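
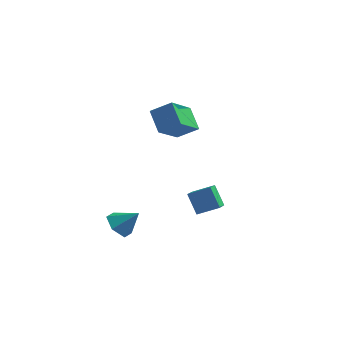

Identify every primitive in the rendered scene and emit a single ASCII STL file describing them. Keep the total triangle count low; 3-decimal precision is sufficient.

solid 
facet normal -0.839 -0.129 -0.529
outer loop
vertex -4.338 1.281 1.342
vertex -3.867 2.686 0.252
vertex -3.718 0.465 0.559
endloop
endfacet
facet normal -0.256 -0.764 0.593
outer loop
vertex -2.753 0.614 1.168
vertex -4.338 1.281 1.342
vertex -3.718 0.465 0.559
endloop
endfacet
facet normal -0.838 -0.129 -0.530
outer loop
vertex -3.718 0.465 0.559
vertex -3.867 2.686 0.252
vertex -3.246 1.87 -0.531
endloop
endfacet
facet normal 0.481 -0.633 -0.607
outer loop
vertex -3.246 1.87 -0.531
vertex -2.753 0.614 1.168
vertex -3.718 0.465 0.559
endloop
endfacet
facet normal -0.481 0.632 0.607
outer loop
vertex -4.338 1.281 1.342
vertex -2.902 2.835 0.861
vertex -3.867 2.686 0.252
endloop
endfacet
facet normal -0.256 -0.764 0.593
outer loop
vertex -3.374 1.43 1.951
vertex -4.338 1.281 1.342
vertex -2.753 0.614 1.168
endloop
endfacet
facet normal -0.481 0.633 0.607
outer loop
vertex -3.374 1.43 1.951
vertex -2.902 2.835 0.861
vertex -4.338 1.281 1.342
endloop
endfacet
facet normal 0.256 0.764 -0.593
outer loop
vertex -3.867 2.686 0.252
vertex -2.902 2.835 0.861
vertex -3.246 1.87 -0.531
endloop
endfacet
facet normal 0.481 -0.632 -0.607
outer loop
vertex -2.282 2.019 0.078
vertex -2.753 0.614 1.168
vertex -3.246 1.87 -0.531
endloop
endfacet
facet normal 0.256 0.764 -0.593
outer loop
vertex -3.246 1.87 -0.531
vertex -2.902 2.835 0.861
vertex -2.282 2.019 0.078
endloop
endfacet
facet normal 0.838 0.130 0.530
outer loop
vertex -2.282 2.019 0.078
vertex -3.374 1.43 1.951
vertex -2.753 0.614 1.168
endloop
endfacet
facet normal 0.838 0.129 0.529
outer loop
vertex -2.902 2.835 0.861
vertex -3.374 1.43 1.951
vertex -2.282 2.019 0.078
endloop
endfacet
facet normal -0.463 0.384 0.799
outer loop
vertex -1.839 -1.714 -1.734
vertex -0.892 -1.462 -1.306
vertex -1.877 -0.741 -2.224
endloop
endfacet
facet normal -0.885 -0.236 -0.401
outer loop
vertex -1.348 -1.178 -3.134
vertex -1.839 -1.714 -1.734
vertex -1.877 -0.741 -2.224
endloop
endfacet
facet normal -0.464 0.383 0.799
outer loop
vertex -1.877 -0.741 -2.224
vertex -0.892 -1.462 -1.306
vertex -0.929 -0.488 -1.795
endloop
endfacet
facet normal -0.035 0.893 -0.449
outer loop
vertex -0.929 -0.488 -1.795
vertex -1.348 -1.178 -3.134
vertex -1.877 -0.741 -2.224
endloop
endfacet
facet normal 0.035 -0.893 0.449
outer loop
vertex -1.839 -1.714 -1.734
vertex -0.363 -1.899 -2.216
vertex -0.892 -1.462 -1.306
endloop
endfacet
facet normal -0.886 -0.235 -0.400
outer loop
vertex -1.311 -2.152 -2.645
vertex -1.839 -1.714 -1.734
vertex -1.348 -1.178 -3.134
endloop
endfacet
facet normal 0.035 -0.893 0.449
outer loop
vertex -1.311 -2.152 -2.645
vertex -0.363 -1.899 -2.216
vertex -1.839 -1.714 -1.734
endloop
endfacet
facet normal 0.885 0.235 0.402
outer loop
vertex -0.892 -1.462 -1.306
vertex -0.363 -1.899 -2.216
vertex -0.929 -0.488 -1.795
endloop
endfacet
facet normal -0.035 0.893 -0.449
outer loop
vertex -0.401 -0.926 -2.706
vertex -1.348 -1.178 -3.134
vertex -0.929 -0.488 -1.795
endloop
endfacet
facet normal 0.886 0.236 0.400
outer loop
vertex -0.929 -0.488 -1.795
vertex -0.363 -1.899 -2.216
vertex -0.401 -0.926 -2.706
endloop
endfacet
facet normal 0.463 -0.384 -0.799
outer loop
vertex -0.401 -0.926 -2.706
vertex -1.311 -2.152 -2.645
vertex -1.348 -1.178 -3.134
endloop
endfacet
facet normal 0.464 -0.384 -0.798
outer loop
vertex -0.363 -1.899 -2.216
vertex -1.311 -2.152 -2.645
vertex -0.401 -0.926 -2.706
endloop
endfacet
facet normal -0.717 -0.110 -0.689
outer loop
vertex -3.906 -4.233 -3.162
vertex -4.312 -3.685 -2.827
vertex -3.814 -3.509 -3.373
endloop
endfacet
facet normal 0.949 -0.193 -0.248
outer loop
vertex -3.906 -4.233 -3.162
vertex -3.814 -3.509 -3.373
vertex -3.468 -3.555 -2.013
endloop
endfacet
facet normal -0.717 -0.110 -0.689
outer loop
vertex -3.814 -3.509 -3.373
vertex -4.312 -3.685 -2.827
vertex -4.22 -2.96 -3.038
endloop
endfacet
facet normal 0.741 0.650 -0.167
outer loop
vertex -3.814 -3.509 -3.373
vertex -4.22 -2.96 -3.038
vertex -3.468 -3.555 -2.013
endloop
endfacet
facet normal -0.716 -0.110 -0.690
outer loop
vertex -4.22 -2.96 -3.038
vertex -4.312 -3.685 -2.827
vertex -4.719 -3.136 -2.492
endloop
endfacet
facet normal 0.141 0.898 0.418
outer loop
vertex -4.22 -2.96 -3.038
vertex -4.719 -3.136 -2.492
vertex -3.468 -3.555 -2.013
endloop
endfacet
facet normal -0.716 -0.110 -0.690
outer loop
vertex -4.719 -3.136 -2.492
vertex -4.312 -3.685 -2.827
vertex -4.811 -3.861 -2.281
endloop
endfacet
facet normal -0.252 0.300 0.920
outer loop
vertex -4.719 -3.136 -2.492
vertex -4.811 -3.861 -2.281
vertex -3.468 -3.555 -2.013
endloop
endfacet
facet normal -0.716 -0.109 -0.690
outer loop
vertex -4.811 -3.861 -2.281
vertex -4.312 -3.685 -2.827
vertex -4.405 -4.409 -2.616
endloop
endfacet
facet normal -0.043 -0.544 0.838
outer loop
vertex -4.811 -3.861 -2.281
vertex -4.405 -4.409 -2.616
vertex -3.468 -3.555 -2.013
endloop
endfacet
facet normal -0.716 -0.109 -0.690
outer loop
vertex -4.405 -4.409 -2.616
vertex -4.312 -3.685 -2.827
vertex -3.906 -4.233 -3.162
endloop
endfacet
facet normal 0.557 -0.791 0.254
outer loop
vertex -4.405 -4.409 -2.616
vertex -3.906 -4.233 -3.162
vertex -3.468 -3.555 -2.013
endloop
endfacet

endsolid


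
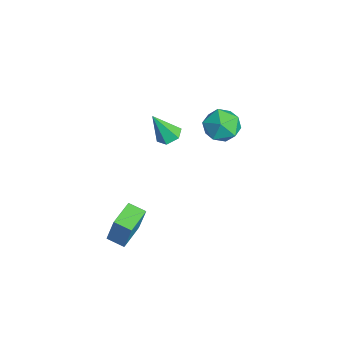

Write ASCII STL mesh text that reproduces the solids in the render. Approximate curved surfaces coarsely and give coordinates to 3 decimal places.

solid 
facet normal 0.222 0.164 0.961
outer loop
vertex -3.664 4.416 -2.072
vertex -4.282 3.523 -1.777
vertex -3.188 3.399 -2.009
endloop
endfacet
facet normal 0.751 0.385 0.536
outer loop
vertex -3.664 4.416 -2.072
vertex -3.188 3.399 -2.009
vertex -2.933 4.088 -2.861
endloop
endfacet
facet normal 0.484 0.871 0.086
outer loop
vertex -3.664 4.416 -2.072
vertex -2.933 4.088 -2.861
vertex -3.869 4.637 -3.156
endloop
endfacet
facet normal -0.210 0.949 0.233
outer loop
vertex -3.664 4.416 -2.072
vertex -3.869 4.637 -3.156
vertex -4.703 4.288 -2.486
endloop
endfacet
facet normal -0.372 0.513 0.774
outer loop
vertex -3.664 4.416 -2.072
vertex -4.703 4.288 -2.486
vertex -4.282 3.523 -1.777
endloop
endfacet
facet normal 0.973 -0.172 0.152
outer loop
vertex -2.933 4.088 -2.861
vertex -3.188 3.399 -2.009
vertex -3.097 2.992 -3.054
endloop
endfacet
facet normal 0.118 -0.532 0.839
outer loop
vertex -3.188 3.399 -2.009
vertex -4.282 3.523 -1.777
vertex -3.931 2.643 -2.384
endloop
endfacet
facet normal -0.844 0.032 0.536
outer loop
vertex -4.282 3.523 -1.777
vertex -4.703 4.288 -2.486
vertex -4.867 3.192 -2.679
endloop
endfacet
facet normal -0.582 0.740 -0.339
outer loop
vertex -4.703 4.288 -2.486
vertex -3.869 4.637 -3.156
vertex -4.612 3.881 -3.531
endloop
endfacet
facet normal 0.541 0.613 -0.576
outer loop
vertex -3.869 4.637 -3.156
vertex -2.933 4.088 -2.861
vertex -3.518 3.757 -3.763
endloop
endfacet
facet normal 0.210 -0.949 -0.233
outer loop
vertex -4.136 2.864 -3.468
vertex -3.097 2.992 -3.054
vertex -3.931 2.643 -2.384
endloop
endfacet
facet normal -0.484 -0.871 -0.086
outer loop
vertex -4.136 2.864 -3.468
vertex -3.931 2.643 -2.384
vertex -4.867 3.192 -2.679
endloop
endfacet
facet normal -0.751 -0.385 -0.536
outer loop
vertex -4.136 2.864 -3.468
vertex -4.867 3.192 -2.679
vertex -4.612 3.881 -3.531
endloop
endfacet
facet normal -0.222 -0.164 -0.961
outer loop
vertex -4.136 2.864 -3.468
vertex -4.612 3.881 -3.531
vertex -3.518 3.757 -3.763
endloop
endfacet
facet normal 0.372 -0.513 -0.774
outer loop
vertex -4.136 2.864 -3.468
vertex -3.518 3.757 -3.763
vertex -3.097 2.992 -3.054
endloop
endfacet
facet normal 0.582 -0.740 0.339
outer loop
vertex -3.931 2.643 -2.384
vertex -3.097 2.992 -3.054
vertex -3.188 3.399 -2.009
endloop
endfacet
facet normal -0.541 -0.613 0.576
outer loop
vertex -4.867 3.192 -2.679
vertex -3.931 2.643 -2.384
vertex -4.282 3.523 -1.777
endloop
endfacet
facet normal -0.973 0.172 -0.152
outer loop
vertex -4.612 3.881 -3.531
vertex -4.867 3.192 -2.679
vertex -4.703 4.288 -2.486
endloop
endfacet
facet normal -0.118 0.532 -0.839
outer loop
vertex -3.518 3.757 -3.763
vertex -4.612 3.881 -3.531
vertex -3.869 4.637 -3.156
endloop
endfacet
facet normal 0.844 -0.032 -0.536
outer loop
vertex -3.097 2.992 -3.054
vertex -3.518 3.757 -3.763
vertex -2.933 4.088 -2.861
endloop
endfacet
facet normal 0.048 0.455 -0.889
outer loop
vertex -2.515 1.118 -2.03
vertex -3.097 0.77 -2.24
vertex -3.157 1.401 -1.92
endloop
endfacet
facet normal 0.386 0.606 0.695
outer loop
vertex -2.515 1.118 -2.03
vertex -3.157 1.401 -1.92
vertex -3.183 -0.05 -0.64
endloop
endfacet
facet normal 0.048 0.455 -0.889
outer loop
vertex -3.157 1.401 -1.92
vertex -3.097 0.77 -2.24
vertex -3.739 1.053 -2.13
endloop
endfacet
facet normal -0.555 0.556 0.619
outer loop
vertex -3.157 1.401 -1.92
vertex -3.739 1.053 -2.13
vertex -3.183 -0.05 -0.64
endloop
endfacet
facet normal 0.048 0.455 -0.889
outer loop
vertex -3.739 1.053 -2.13
vertex -3.097 0.77 -2.24
vertex -3.679 0.422 -2.45
endloop
endfacet
facet normal -0.957 -0.198 0.211
outer loop
vertex -3.739 1.053 -2.13
vertex -3.679 0.422 -2.45
vertex -3.183 -0.05 -0.64
endloop
endfacet
facet normal 0.048 0.455 -0.889
outer loop
vertex -3.679 0.422 -2.45
vertex -3.097 0.77 -2.24
vertex -3.037 0.139 -2.56
endloop
endfacet
facet normal -0.418 -0.901 -0.120
outer loop
vertex -3.679 0.422 -2.45
vertex -3.037 0.139 -2.56
vertex -3.183 -0.05 -0.64
endloop
endfacet
facet normal 0.048 0.455 -0.889
outer loop
vertex -3.037 0.139 -2.56
vertex -3.097 0.77 -2.24
vertex -2.455 0.487 -2.35
endloop
endfacet
facet normal 0.524 -0.850 -0.044
outer loop
vertex -3.037 0.139 -2.56
vertex -2.455 0.487 -2.35
vertex -3.183 -0.05 -0.64
endloop
endfacet
facet normal 0.048 0.455 -0.889
outer loop
vertex -2.455 0.487 -2.35
vertex -3.097 0.77 -2.24
vertex -2.515 1.118 -2.03
endloop
endfacet
facet normal 0.926 -0.097 0.364
outer loop
vertex -2.455 0.487 -2.35
vertex -2.515 1.118 -2.03
vertex -3.183 -0.05 -0.64
endloop
endfacet
facet normal -0.589 -0.760 0.275
outer loop
vertex 2.61 -3.162 -2.776
vertex 1.45 -2.219 -2.654
vertex 2.211 -3.443 -4.405
endloop
endfacet
facet normal 0.774 -0.628 -0.081
outer loop
vertex 2.77 -2.721 -4.666
vertex 2.61 -3.162 -2.776
vertex 2.211 -3.443 -4.405
endloop
endfacet
facet normal -0.588 -0.760 0.276
outer loop
vertex 2.211 -3.443 -4.405
vertex 1.45 -2.219 -2.654
vertex 1.05 -2.5 -4.282
endloop
endfacet
facet normal -0.235 -0.164 -0.958
outer loop
vertex 1.05 -2.5 -4.282
vertex 2.77 -2.721 -4.666
vertex 2.211 -3.443 -4.405
endloop
endfacet
facet normal 0.235 0.165 0.958
outer loop
vertex 2.61 -3.162 -2.776
vertex 2.009 -1.497 -2.915
vertex 1.45 -2.219 -2.654
endloop
endfacet
facet normal 0.773 -0.629 -0.081
outer loop
vertex 3.17 -2.44 -3.038
vertex 2.61 -3.162 -2.776
vertex 2.77 -2.721 -4.666
endloop
endfacet
facet normal 0.235 0.165 0.958
outer loop
vertex 3.17 -2.44 -3.038
vertex 2.009 -1.497 -2.915
vertex 2.61 -3.162 -2.776
endloop
endfacet
facet normal -0.774 0.628 0.082
outer loop
vertex 1.45 -2.219 -2.654
vertex 2.009 -1.497 -2.915
vertex 1.05 -2.5 -4.282
endloop
endfacet
facet normal -0.235 -0.165 -0.958
outer loop
vertex 1.61 -1.778 -4.544
vertex 2.77 -2.721 -4.666
vertex 1.05 -2.5 -4.282
endloop
endfacet
facet normal -0.773 0.629 0.081
outer loop
vertex 1.05 -2.5 -4.282
vertex 2.009 -1.497 -2.915
vertex 1.61 -1.778 -4.544
endloop
endfacet
facet normal 0.589 0.760 -0.276
outer loop
vertex 1.61 -1.778 -4.544
vertex 3.17 -2.44 -3.038
vertex 2.77 -2.721 -4.666
endloop
endfacet
facet normal 0.588 0.760 -0.275
outer loop
vertex 2.009 -1.497 -2.915
vertex 3.17 -2.44 -3.038
vertex 1.61 -1.778 -4.544
endloop
endfacet

endsolid


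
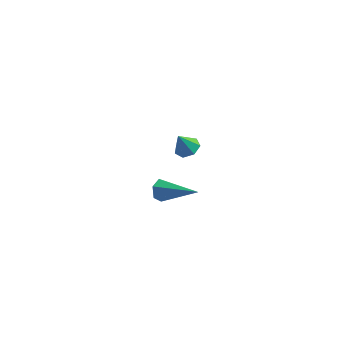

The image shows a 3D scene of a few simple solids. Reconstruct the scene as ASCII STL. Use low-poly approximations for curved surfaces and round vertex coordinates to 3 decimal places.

solid 
facet normal 0.377 0.138 -0.916
outer loop
vertex 2.536 0.683 3.312
vertex 2.174 1.181 3.238
vertex 2.748 1.151 3.47
endloop
endfacet
facet normal 0.557 -0.481 0.677
outer loop
vertex 2.536 0.683 3.312
vertex 2.748 1.151 3.47
vertex 1.786 1.039 4.182
endloop
endfacet
facet normal 0.377 0.138 -0.916
outer loop
vertex 2.748 1.151 3.47
vertex 2.174 1.181 3.238
vertex 2.529 1.642 3.454
endloop
endfacet
facet normal 0.552 0.272 0.788
outer loop
vertex 2.748 1.151 3.47
vertex 2.529 1.642 3.454
vertex 1.786 1.039 4.182
endloop
endfacet
facet normal 0.377 0.138 -0.916
outer loop
vertex 2.529 1.642 3.454
vertex 2.174 1.181 3.238
vertex 2.042 1.786 3.275
endloop
endfacet
facet normal -0.005 0.773 0.635
outer loop
vertex 2.529 1.642 3.454
vertex 2.042 1.786 3.275
vertex 1.786 1.039 4.182
endloop
endfacet
facet normal 0.377 0.138 -0.916
outer loop
vertex 2.042 1.786 3.275
vertex 2.174 1.181 3.238
vertex 1.655 1.475 3.069
endloop
endfacet
facet normal -0.692 0.641 0.332
outer loop
vertex 2.042 1.786 3.275
vertex 1.655 1.475 3.069
vertex 1.786 1.039 4.182
endloop
endfacet
facet normal 0.377 0.139 -0.916
outer loop
vertex 1.655 1.475 3.069
vertex 2.174 1.181 3.238
vertex 1.659 0.942 2.99
endloop
endfacet
facet normal -0.994 -0.023 0.108
outer loop
vertex 1.655 1.475 3.069
vertex 1.659 0.942 2.99
vertex 1.786 1.039 4.182
endloop
endfacet
facet normal 0.377 0.139 -0.916
outer loop
vertex 1.659 0.942 2.99
vertex 2.174 1.181 3.238
vertex 2.051 0.59 3.098
endloop
endfacet
facet normal -0.682 -0.719 0.131
outer loop
vertex 1.659 0.942 2.99
vertex 2.051 0.59 3.098
vertex 1.786 1.039 4.182
endloop
endfacet
facet normal 0.377 0.138 -0.916
outer loop
vertex 2.051 0.59 3.098
vertex 2.174 1.181 3.238
vertex 2.536 0.683 3.312
endloop
endfacet
facet normal 0.007 -0.923 0.384
outer loop
vertex 2.051 0.59 3.098
vertex 2.536 0.683 3.312
vertex 1.786 1.039 4.182
endloop
endfacet
facet normal -0.850 0.330 -0.411
outer loop
vertex 0.951 3.823 -3.364
vertex 0.633 3.61 -2.877
vertex 0.856 4.189 -2.873
endloop
endfacet
facet normal 0.692 0.636 -0.340
outer loop
vertex 0.951 3.823 -3.364
vertex 0.856 4.189 -2.873
vertex 2.487 2.89 -1.983
endloop
endfacet
facet normal -0.850 0.330 -0.409
outer loop
vertex 0.856 4.189 -2.873
vertex 0.633 3.61 -2.877
vertex 0.538 3.975 -2.385
endloop
endfacet
facet normal 0.318 0.774 0.547
outer loop
vertex 0.856 4.189 -2.873
vertex 0.538 3.975 -2.385
vertex 2.487 2.89 -1.983
endloop
endfacet
facet normal -0.850 0.331 -0.410
outer loop
vertex 0.538 3.975 -2.385
vertex 0.633 3.61 -2.877
vertex 0.315 3.397 -2.389
endloop
endfacet
facet normal -0.170 0.059 0.984
outer loop
vertex 0.538 3.975 -2.385
vertex 0.315 3.397 -2.389
vertex 2.487 2.89 -1.983
endloop
endfacet
facet normal -0.850 0.329 -0.411
outer loop
vertex 0.315 3.397 -2.389
vertex 0.633 3.61 -2.877
vertex 0.411 3.031 -2.881
endloop
endfacet
facet normal -0.286 -0.795 0.536
outer loop
vertex 0.315 3.397 -2.389
vertex 0.411 3.031 -2.881
vertex 2.487 2.89 -1.983
endloop
endfacet
facet normal -0.851 0.329 -0.410
outer loop
vertex 0.411 3.031 -2.881
vertex 0.633 3.61 -2.877
vertex 0.729 3.245 -3.369
endloop
endfacet
facet normal 0.089 -0.932 -0.351
outer loop
vertex 0.411 3.031 -2.881
vertex 0.729 3.245 -3.369
vertex 2.487 2.89 -1.983
endloop
endfacet
facet normal -0.850 0.330 -0.411
outer loop
vertex 0.729 3.245 -3.369
vertex 0.633 3.61 -2.877
vertex 0.951 3.823 -3.364
endloop
endfacet
facet normal 0.578 -0.215 -0.788
outer loop
vertex 0.729 3.245 -3.369
vertex 0.951 3.823 -3.364
vertex 2.487 2.89 -1.983
endloop
endfacet

endsolid


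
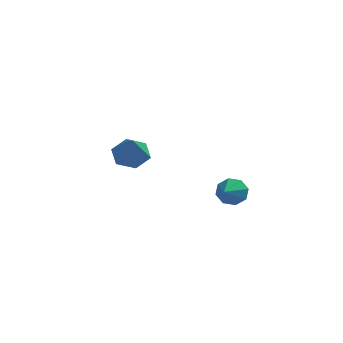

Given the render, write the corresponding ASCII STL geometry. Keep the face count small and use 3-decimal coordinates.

solid 
facet normal -0.251 0.719 -0.648
outer loop
vertex -3.375 0.405 -2.778
vertex -3.74 0.874 -2.116
vertex -2.882 0.989 -2.321
endloop
endfacet
facet normal 0.832 -0.459 -0.312
outer loop
vertex -3.375 0.405 -2.778
vertex -2.882 0.989 -2.321
vertex -3.2 -0.674 -0.724
endloop
endfacet
facet normal -0.251 0.719 -0.647
outer loop
vertex -2.882 0.989 -2.321
vertex -3.74 0.874 -2.116
vertex -3.248 1.457 -1.659
endloop
endfacet
facet normal 0.910 0.184 0.373
outer loop
vertex -2.882 0.989 -2.321
vertex -3.248 1.457 -1.659
vertex -3.2 -0.674 -0.724
endloop
endfacet
facet normal -0.252 0.720 -0.647
outer loop
vertex -3.248 1.457 -1.659
vertex -3.74 0.874 -2.116
vertex -4.106 1.342 -1.453
endloop
endfacet
facet normal 0.163 0.399 0.902
outer loop
vertex -3.248 1.457 -1.659
vertex -4.106 1.342 -1.453
vertex -3.2 -0.674 -0.724
endloop
endfacet
facet normal -0.252 0.719 -0.647
outer loop
vertex -4.106 1.342 -1.453
vertex -3.74 0.874 -2.116
vertex -4.599 0.758 -1.91
endloop
endfacet
facet normal -0.662 -0.027 0.749
outer loop
vertex -4.106 1.342 -1.453
vertex -4.599 0.758 -1.91
vertex -3.2 -0.674 -0.724
endloop
endfacet
facet normal -0.252 0.719 -0.647
outer loop
vertex -4.599 0.758 -1.91
vertex -3.74 0.874 -2.116
vertex -4.233 0.29 -2.573
endloop
endfacet
facet normal -0.740 -0.670 0.064
outer loop
vertex -4.599 0.758 -1.91
vertex -4.233 0.29 -2.573
vertex -3.2 -0.674 -0.724
endloop
endfacet
facet normal -0.251 0.719 -0.648
outer loop
vertex -4.233 0.29 -2.573
vertex -3.74 0.874 -2.116
vertex -3.375 0.405 -2.778
endloop
endfacet
facet normal 0.007 -0.885 -0.466
outer loop
vertex -4.233 0.29 -2.573
vertex -3.375 0.405 -2.778
vertex -3.2 -0.674 -0.724
endloop
endfacet
facet normal 0.046 0.939 -0.342
outer loop
vertex 2.052 -2.704 -1.74
vertex 1.726 -2.906 -2.338
vertex 1.511 -2.665 -1.706
endloop
endfacet
facet normal 0.050 -0.169 0.984
outer loop
vertex 2.052 -2.704 -1.74
vertex 1.511 -2.665 -1.706
vertex 1.674 -3.994 -1.942
endloop
endfacet
facet normal 0.046 0.939 -0.342
outer loop
vertex 1.511 -2.665 -1.706
vertex 1.726 -2.906 -2.338
vertex 1.096 -2.767 -2.042
endloop
endfacet
facet normal -0.583 -0.211 0.784
outer loop
vertex 1.511 -2.665 -1.706
vertex 1.096 -2.767 -2.042
vertex 1.674 -3.994 -1.942
endloop
endfacet
facet normal 0.047 0.939 -0.342
outer loop
vertex 1.096 -2.767 -2.042
vertex 1.726 -2.906 -2.338
vertex 1.051 -2.95 -2.551
endloop
endfacet
facet normal -0.889 -0.401 0.223
outer loop
vertex 1.096 -2.767 -2.042
vertex 1.051 -2.95 -2.551
vertex 1.674 -3.994 -1.942
endloop
endfacet
facet normal 0.046 0.939 -0.341
outer loop
vertex 1.051 -2.95 -2.551
vertex 1.726 -2.906 -2.338
vertex 1.401 -3.107 -2.936
endloop
endfacet
facet normal -0.687 -0.626 -0.370
outer loop
vertex 1.051 -2.95 -2.551
vertex 1.401 -3.107 -2.936
vertex 1.674 -3.994 -1.942
endloop
endfacet
facet normal 0.046 0.939 -0.341
outer loop
vertex 1.401 -3.107 -2.936
vertex 1.726 -2.906 -2.338
vertex 1.942 -3.146 -2.97
endloop
endfacet
facet normal -0.095 -0.756 -0.648
outer loop
vertex 1.401 -3.107 -2.936
vertex 1.942 -3.146 -2.97
vertex 1.674 -3.994 -1.942
endloop
endfacet
facet normal 0.045 0.939 -0.341
outer loop
vertex 1.942 -3.146 -2.97
vertex 1.726 -2.906 -2.338
vertex 2.356 -3.044 -2.635
endloop
endfacet
facet normal 0.538 -0.714 -0.448
outer loop
vertex 1.942 -3.146 -2.97
vertex 2.356 -3.044 -2.635
vertex 1.674 -3.994 -1.942
endloop
endfacet
facet normal 0.045 0.939 -0.341
outer loop
vertex 2.356 -3.044 -2.635
vertex 1.726 -2.906 -2.338
vertex 2.402 -2.861 -2.125
endloop
endfacet
facet normal 0.844 -0.524 0.112
outer loop
vertex 2.356 -3.044 -2.635
vertex 2.402 -2.861 -2.125
vertex 1.674 -3.994 -1.942
endloop
endfacet
facet normal 0.045 0.939 -0.342
outer loop
vertex 2.402 -2.861 -2.125
vertex 1.726 -2.906 -2.338
vertex 2.052 -2.704 -1.74
endloop
endfacet
facet normal 0.642 -0.299 0.706
outer loop
vertex 2.402 -2.861 -2.125
vertex 2.052 -2.704 -1.74
vertex 1.674 -3.994 -1.942
endloop
endfacet

endsolid


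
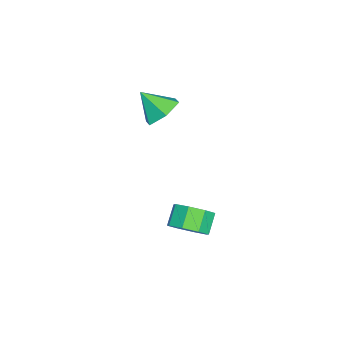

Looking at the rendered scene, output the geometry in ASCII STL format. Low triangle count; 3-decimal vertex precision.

solid 
facet normal 0.100 0.707 -0.700
outer loop
vertex -1.592 -3.203 1.916
vertex -2.572 -2.838 2.144
vertex -1.722 -2.446 2.661
endloop
endfacet
facet normal 0.798 -0.347 0.492
outer loop
vertex -1.592 -3.203 1.916
vertex -1.722 -2.446 2.661
vertex -2.728 -3.942 3.236
endloop
endfacet
facet normal 0.099 0.707 -0.700
outer loop
vertex -1.722 -2.446 2.661
vertex -2.572 -2.838 2.144
vertex -2.701 -2.082 2.89
endloop
endfacet
facet normal 0.284 0.171 0.943
outer loop
vertex -1.722 -2.446 2.661
vertex -2.701 -2.082 2.89
vertex -2.728 -3.942 3.236
endloop
endfacet
facet normal 0.100 0.707 -0.700
outer loop
vertex -2.701 -2.082 2.89
vertex -2.572 -2.838 2.144
vertex -3.552 -2.474 2.372
endloop
endfacet
facet normal -0.566 0.159 0.809
outer loop
vertex -2.701 -2.082 2.89
vertex -3.552 -2.474 2.372
vertex -2.728 -3.942 3.236
endloop
endfacet
facet normal 0.099 0.707 -0.701
outer loop
vertex -3.552 -2.474 2.372
vertex -2.572 -2.838 2.144
vertex -3.423 -3.231 1.627
endloop
endfacet
facet normal -0.900 -0.374 0.224
outer loop
vertex -3.552 -2.474 2.372
vertex -3.423 -3.231 1.627
vertex -2.728 -3.942 3.236
endloop
endfacet
facet normal 0.099 0.707 -0.700
outer loop
vertex -3.423 -3.231 1.627
vertex -2.572 -2.838 2.144
vertex -2.443 -3.595 1.398
endloop
endfacet
facet normal -0.385 -0.894 -0.229
outer loop
vertex -3.423 -3.231 1.627
vertex -2.443 -3.595 1.398
vertex -2.728 -3.942 3.236
endloop
endfacet
facet normal 0.100 0.707 -0.700
outer loop
vertex -2.443 -3.595 1.398
vertex -2.572 -2.838 2.144
vertex -1.592 -3.203 1.916
endloop
endfacet
facet normal 0.463 -0.881 -0.094
outer loop
vertex -2.443 -3.595 1.398
vertex -1.592 -3.203 1.916
vertex -2.728 -3.942 3.236
endloop
endfacet
facet normal 0.752 -0.074 -0.655
outer loop
vertex 0.822 -0.276 -3.183
vertex 0.261 -0.924 -3.753
vertex 0.387 0.098 -3.724
endloop
endfacet
facet normal 0.362 0.877 0.316
outer loop
vertex 0.822 -0.276 -3.183
vertex 0.387 0.098 -3.724
vertex -0.079 -0.188 -2.396
endloop
endfacet
facet normal 0.361 0.878 0.316
outer loop
vertex -0.079 -0.188 -2.396
vertex 0.387 0.098 -3.724
vertex -0.515 0.186 -2.937
endloop
endfacet
facet normal -0.751 0.073 0.656
outer loop
vertex -0.079 -0.188 -2.396
vertex -0.515 0.186 -2.937
vertex -0.641 -0.836 -2.967
endloop
endfacet
facet normal 0.751 -0.074 -0.656
outer loop
vertex 0.387 0.098 -3.724
vertex 0.261 -0.924 -3.753
vertex -0.122 -0.127 -4.282
endloop
endfacet
facet normal -0.135 0.956 -0.262
outer loop
vertex 0.387 0.098 -3.724
vertex -0.122 -0.127 -4.282
vertex -0.515 0.186 -2.937
endloop
endfacet
facet normal -0.135 0.956 -0.262
outer loop
vertex -0.515 0.186 -2.937
vertex -0.122 -0.127 -4.282
vertex -1.024 -0.039 -3.495
endloop
endfacet
facet normal -0.751 0.073 0.656
outer loop
vertex -0.515 0.186 -2.937
vertex -1.024 -0.039 -3.495
vertex -0.641 -0.836 -2.967
endloop
endfacet
facet normal 0.752 -0.074 -0.655
outer loop
vertex -0.122 -0.127 -4.282
vertex 0.261 -0.924 -3.753
vertex -0.407 -0.819 -4.531
endloop
endfacet
facet normal -0.552 0.474 -0.686
outer loop
vertex -0.122 -0.127 -4.282
vertex -0.407 -0.819 -4.531
vertex -1.024 -0.039 -3.495
endloop
endfacet
facet normal -0.552 0.474 -0.686
outer loop
vertex -1.024 -0.039 -3.495
vertex -0.407 -0.819 -4.531
vertex -1.309 -0.731 -3.744
endloop
endfacet
facet normal -0.751 0.073 0.656
outer loop
vertex -1.024 -0.039 -3.495
vertex -1.309 -0.731 -3.744
vertex -0.641 -0.836 -2.967
endloop
endfacet
facet normal 0.752 -0.074 -0.655
outer loop
vertex -0.407 -0.819 -4.531
vertex 0.261 -0.924 -3.753
vertex -0.301 -1.572 -4.324
endloop
endfacet
facet normal -0.646 -0.286 -0.708
outer loop
vertex -0.407 -0.819 -4.531
vertex -0.301 -1.572 -4.324
vertex -1.309 -0.731 -3.744
endloop
endfacet
facet normal -0.646 -0.286 -0.708
outer loop
vertex -1.309 -0.731 -3.744
vertex -0.301 -1.572 -4.324
vertex -1.202 -1.484 -3.537
endloop
endfacet
facet normal -0.751 0.074 0.656
outer loop
vertex -1.309 -0.731 -3.744
vertex -1.202 -1.484 -3.537
vertex -0.641 -0.836 -2.967
endloop
endfacet
facet normal 0.751 -0.073 -0.656
outer loop
vertex -0.301 -1.572 -4.324
vertex 0.261 -0.924 -3.753
vertex 0.135 -1.946 -3.783
endloop
endfacet
facet normal -0.361 -0.877 -0.315
outer loop
vertex -0.301 -1.572 -4.324
vertex 0.135 -1.946 -3.783
vertex -1.202 -1.484 -3.537
endloop
endfacet
facet normal -0.361 -0.877 -0.316
outer loop
vertex -1.202 -1.484 -3.537
vertex 0.135 -1.946 -3.783
vertex -0.767 -1.858 -2.996
endloop
endfacet
facet normal -0.752 0.074 0.655
outer loop
vertex -1.202 -1.484 -3.537
vertex -0.767 -1.858 -2.996
vertex -0.641 -0.836 -2.967
endloop
endfacet
facet normal 0.751 -0.073 -0.656
outer loop
vertex 0.135 -1.946 -3.783
vertex 0.261 -0.924 -3.753
vertex 0.644 -1.721 -3.225
endloop
endfacet
facet normal 0.135 -0.956 0.262
outer loop
vertex 0.135 -1.946 -3.783
vertex 0.644 -1.721 -3.225
vertex -0.767 -1.858 -2.996
endloop
endfacet
facet normal 0.135 -0.956 0.262
outer loop
vertex -0.767 -1.858 -2.996
vertex 0.644 -1.721 -3.225
vertex -0.258 -1.633 -2.438
endloop
endfacet
facet normal -0.751 0.074 0.656
outer loop
vertex -0.767 -1.858 -2.996
vertex -0.258 -1.633 -2.438
vertex -0.641 -0.836 -2.967
endloop
endfacet
facet normal 0.751 -0.073 -0.656
outer loop
vertex 0.644 -1.721 -3.225
vertex 0.261 -0.924 -3.753
vertex 0.929 -1.029 -2.976
endloop
endfacet
facet normal 0.552 -0.474 0.686
outer loop
vertex 0.644 -1.721 -3.225
vertex 0.929 -1.029 -2.976
vertex -0.258 -1.633 -2.438
endloop
endfacet
facet normal 0.552 -0.474 0.686
outer loop
vertex -0.258 -1.633 -2.438
vertex 0.929 -1.029 -2.976
vertex 0.027 -0.941 -2.189
endloop
endfacet
facet normal -0.752 0.074 0.655
outer loop
vertex -0.258 -1.633 -2.438
vertex 0.027 -0.941 -2.189
vertex -0.641 -0.836 -2.967
endloop
endfacet
facet normal 0.751 -0.074 -0.656
outer loop
vertex 0.929 -1.029 -2.976
vertex 0.261 -0.924 -3.753
vertex 0.822 -0.276 -3.183
endloop
endfacet
facet normal 0.646 0.286 0.708
outer loop
vertex 0.929 -1.029 -2.976
vertex 0.822 -0.276 -3.183
vertex 0.027 -0.941 -2.189
endloop
endfacet
facet normal 0.646 0.286 0.708
outer loop
vertex 0.027 -0.941 -2.189
vertex 0.822 -0.276 -3.183
vertex -0.079 -0.188 -2.396
endloop
endfacet
facet normal -0.752 0.074 0.655
outer loop
vertex 0.027 -0.941 -2.189
vertex -0.079 -0.188 -2.396
vertex -0.641 -0.836 -2.967
endloop
endfacet

endsolid


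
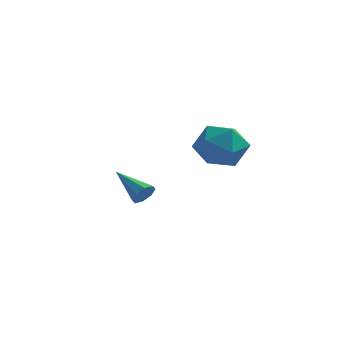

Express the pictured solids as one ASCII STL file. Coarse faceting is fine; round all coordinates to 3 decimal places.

solid 
facet normal 0.793 -0.389 -0.469
outer loop
vertex 0.448 0.394 -0.871
vertex 0.153 0.295 -1.288
vertex 0.443 0.696 -1.13
endloop
endfacet
facet normal 0.350 0.613 0.708
outer loop
vertex 0.448 0.394 -0.871
vertex 0.443 0.696 -1.13
vertex -1.093 0.905 -0.552
endloop
endfacet
facet normal 0.793 -0.389 -0.468
outer loop
vertex 0.443 0.696 -1.13
vertex 0.153 0.295 -1.288
vertex 0.268 0.763 -1.482
endloop
endfacet
facet normal 0.171 0.980 0.101
outer loop
vertex 0.443 0.696 -1.13
vertex 0.268 0.763 -1.482
vertex -1.093 0.905 -0.552
endloop
endfacet
facet normal 0.793 -0.389 -0.468
outer loop
vertex 0.268 0.763 -1.482
vertex 0.153 0.295 -1.288
vertex 0.026 0.555 -1.719
endloop
endfacet
facet normal -0.245 0.839 -0.486
outer loop
vertex 0.268 0.763 -1.482
vertex 0.026 0.555 -1.719
vertex -1.093 0.905 -0.552
endloop
endfacet
facet normal 0.793 -0.390 -0.469
outer loop
vertex 0.026 0.555 -1.719
vertex 0.153 0.295 -1.288
vertex -0.142 0.195 -1.704
endloop
endfacet
facet normal -0.652 0.275 -0.707
outer loop
vertex 0.026 0.555 -1.719
vertex -0.142 0.195 -1.704
vertex -1.093 0.905 -0.552
endloop
endfacet
facet normal 0.793 -0.389 -0.469
outer loop
vertex -0.142 0.195 -1.704
vertex 0.153 0.295 -1.288
vertex -0.137 -0.107 -1.445
endloop
endfacet
facet normal -0.814 -0.386 -0.434
outer loop
vertex -0.142 0.195 -1.704
vertex -0.137 -0.107 -1.445
vertex -1.093 0.905 -0.552
endloop
endfacet
facet normal 0.793 -0.390 -0.468
outer loop
vertex -0.137 -0.107 -1.445
vertex 0.153 0.295 -1.288
vertex 0.037 -0.174 -1.094
endloop
endfacet
facet normal -0.636 -0.752 0.172
outer loop
vertex -0.137 -0.107 -1.445
vertex 0.037 -0.174 -1.094
vertex -1.093 0.905 -0.552
endloop
endfacet
facet normal 0.793 -0.390 -0.469
outer loop
vertex 0.037 -0.174 -1.094
vertex 0.153 0.295 -1.288
vertex 0.28 0.034 -0.856
endloop
endfacet
facet normal -0.220 -0.612 0.760
outer loop
vertex 0.037 -0.174 -1.094
vertex 0.28 0.034 -0.856
vertex -1.093 0.905 -0.552
endloop
endfacet
facet normal 0.793 -0.390 -0.468
outer loop
vertex 0.28 0.034 -0.856
vertex 0.153 0.295 -1.288
vertex 0.448 0.394 -0.871
endloop
endfacet
facet normal 0.188 -0.047 0.981
outer loop
vertex 0.28 0.034 -0.856
vertex 0.448 0.394 -0.871
vertex -1.093 0.905 -0.552
endloop
endfacet
facet normal -0.024 1.000 0.013
outer loop
vertex 3.925 -1.223 1.776
vertex 3.021 -1.251 2.223
vertex 3.86 -1.238 2.783
endloop
endfacet
facet normal 0.648 0.760 0.053
outer loop
vertex 3.925 -1.223 1.776
vertex 3.86 -1.238 2.783
vertex 4.556 -1.799 2.313
endloop
endfacet
facet normal 0.773 0.359 -0.523
outer loop
vertex 3.925 -1.223 1.776
vertex 4.556 -1.799 2.313
vertex 4.147 -2.157 1.463
endloop
endfacet
facet normal 0.180 0.351 -0.919
outer loop
vertex 3.925 -1.223 1.776
vertex 4.147 -2.157 1.463
vertex 3.198 -1.818 1.407
endloop
endfacet
facet normal -0.313 0.747 -0.587
outer loop
vertex 3.925 -1.223 1.776
vertex 3.198 -1.818 1.407
vertex 3.021 -1.251 2.223
endloop
endfacet
facet normal 0.699 0.341 0.628
outer loop
vertex 4.556 -1.799 2.313
vertex 3.86 -1.238 2.783
vertex 4.042 -2.182 3.093
endloop
endfacet
facet normal -0.388 0.729 0.564
outer loop
vertex 3.86 -1.238 2.783
vertex 3.021 -1.251 2.223
vertex 3.093 -1.843 3.037
endloop
endfacet
facet normal -0.856 0.319 -0.407
outer loop
vertex 3.021 -1.251 2.223
vertex 3.198 -1.818 1.407
vertex 2.684 -2.201 2.187
endloop
endfacet
facet normal -0.059 -0.322 -0.945
outer loop
vertex 3.198 -1.818 1.407
vertex 4.147 -2.157 1.463
vertex 3.38 -2.762 1.717
endloop
endfacet
facet normal 0.901 -0.308 -0.304
outer loop
vertex 4.147 -2.157 1.463
vertex 4.556 -1.799 2.313
vertex 4.219 -2.749 2.277
endloop
endfacet
facet normal -0.180 -0.351 0.919
outer loop
vertex 3.315 -2.777 2.724
vertex 4.042 -2.182 3.093
vertex 3.093 -1.843 3.037
endloop
endfacet
facet normal -0.773 -0.359 0.523
outer loop
vertex 3.315 -2.777 2.724
vertex 3.093 -1.843 3.037
vertex 2.684 -2.201 2.187
endloop
endfacet
facet normal -0.648 -0.760 -0.053
outer loop
vertex 3.315 -2.777 2.724
vertex 2.684 -2.201 2.187
vertex 3.38 -2.762 1.717
endloop
endfacet
facet normal 0.024 -1.000 -0.013
outer loop
vertex 3.315 -2.777 2.724
vertex 3.38 -2.762 1.717
vertex 4.219 -2.749 2.277
endloop
endfacet
facet normal 0.313 -0.747 0.587
outer loop
vertex 3.315 -2.777 2.724
vertex 4.219 -2.749 2.277
vertex 4.042 -2.182 3.093
endloop
endfacet
facet normal 0.059 0.322 0.945
outer loop
vertex 3.093 -1.843 3.037
vertex 4.042 -2.182 3.093
vertex 3.86 -1.238 2.783
endloop
endfacet
facet normal -0.901 0.308 0.304
outer loop
vertex 2.684 -2.201 2.187
vertex 3.093 -1.843 3.037
vertex 3.021 -1.251 2.223
endloop
endfacet
facet normal -0.699 -0.341 -0.628
outer loop
vertex 3.38 -2.762 1.717
vertex 2.684 -2.201 2.187
vertex 3.198 -1.818 1.407
endloop
endfacet
facet normal 0.388 -0.729 -0.564
outer loop
vertex 4.219 -2.749 2.277
vertex 3.38 -2.762 1.717
vertex 4.147 -2.157 1.463
endloop
endfacet
facet normal 0.856 -0.319 0.407
outer loop
vertex 4.042 -2.182 3.093
vertex 4.219 -2.749 2.277
vertex 4.556 -1.799 2.313
endloop
endfacet

endsolid


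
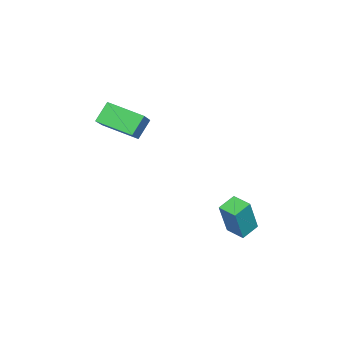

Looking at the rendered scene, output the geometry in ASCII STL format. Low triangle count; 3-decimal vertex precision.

solid 
facet normal -0.595 0.243 0.766
outer loop
vertex 0.427 -4.051 2.928
vertex 0.452 -2.197 2.359
vertex -1.076 -4.359 1.859
endloop
endfacet
facet normal -0.013 -0.956 0.293
outer loop
vertex -0.332 -4.663 0.901
vertex 0.427 -4.051 2.928
vertex -1.076 -4.359 1.859
endloop
endfacet
facet normal -0.595 0.243 0.766
outer loop
vertex -1.076 -4.359 1.859
vertex 0.452 -2.197 2.359
vertex -1.051 -2.505 1.29
endloop
endfacet
facet normal -0.804 -0.165 -0.572
outer loop
vertex -1.051 -2.505 1.29
vertex -0.332 -4.663 0.901
vertex -1.076 -4.359 1.859
endloop
endfacet
facet normal 0.804 0.165 0.572
outer loop
vertex 0.427 -4.051 2.928
vertex 1.196 -2.501 1.401
vertex 0.452 -2.197 2.359
endloop
endfacet
facet normal -0.013 -0.956 0.293
outer loop
vertex 1.171 -4.355 1.97
vertex 0.427 -4.051 2.928
vertex -0.332 -4.663 0.901
endloop
endfacet
facet normal 0.804 0.165 0.572
outer loop
vertex 1.171 -4.355 1.97
vertex 1.196 -2.501 1.401
vertex 0.427 -4.051 2.928
endloop
endfacet
facet normal 0.013 0.956 -0.293
outer loop
vertex 0.452 -2.197 2.359
vertex 1.196 -2.501 1.401
vertex -1.051 -2.505 1.29
endloop
endfacet
facet normal -0.804 -0.165 -0.572
outer loop
vertex -0.307 -2.809 0.332
vertex -0.332 -4.663 0.901
vertex -1.051 -2.505 1.29
endloop
endfacet
facet normal 0.013 0.956 -0.293
outer loop
vertex -1.051 -2.505 1.29
vertex 1.196 -2.501 1.401
vertex -0.307 -2.809 0.332
endloop
endfacet
facet normal 0.595 -0.243 -0.766
outer loop
vertex -0.307 -2.809 0.332
vertex 1.171 -4.355 1.97
vertex -0.332 -4.663 0.901
endloop
endfacet
facet normal 0.595 -0.243 -0.766
outer loop
vertex 1.196 -2.501 1.401
vertex 1.171 -4.355 1.97
vertex -0.307 -2.809 0.332
endloop
endfacet
facet normal -0.835 0.409 0.368
outer loop
vertex 0.031 2.094 -2.368
vertex 0.446 3.032 -2.468
vertex -0.755 2.234 -4.31
endloop
endfacet
facet normal -0.403 -0.910 0.098
outer loop
vertex 0.114 1.808 -4.692
vertex 0.031 2.094 -2.368
vertex -0.755 2.234 -4.31
endloop
endfacet
facet normal -0.835 0.410 0.367
outer loop
vertex -0.755 2.234 -4.31
vertex 0.446 3.032 -2.468
vertex -0.339 3.172 -4.411
endloop
endfacet
facet normal -0.374 0.066 -0.925
outer loop
vertex -0.339 3.172 -4.411
vertex 0.114 1.808 -4.692
vertex -0.755 2.234 -4.31
endloop
endfacet
facet normal 0.374 -0.067 0.925
outer loop
vertex 0.031 2.094 -2.368
vertex 1.315 2.606 -2.85
vertex 0.446 3.032 -2.468
endloop
endfacet
facet normal -0.404 -0.910 0.098
outer loop
vertex 0.899 1.668 -2.749
vertex 0.031 2.094 -2.368
vertex 0.114 1.808 -4.692
endloop
endfacet
facet normal 0.374 -0.066 0.925
outer loop
vertex 0.899 1.668 -2.749
vertex 1.315 2.606 -2.85
vertex 0.031 2.094 -2.368
endloop
endfacet
facet normal 0.403 0.910 -0.097
outer loop
vertex 0.446 3.032 -2.468
vertex 1.315 2.606 -2.85
vertex -0.339 3.172 -4.411
endloop
endfacet
facet normal -0.373 0.067 -0.925
outer loop
vertex 0.529 2.746 -4.792
vertex 0.114 1.808 -4.692
vertex -0.339 3.172 -4.411
endloop
endfacet
facet normal 0.404 0.910 -0.098
outer loop
vertex -0.339 3.172 -4.411
vertex 1.315 2.606 -2.85
vertex 0.529 2.746 -4.792
endloop
endfacet
facet normal 0.836 -0.409 -0.367
outer loop
vertex 0.529 2.746 -4.792
vertex 0.899 1.668 -2.749
vertex 0.114 1.808 -4.692
endloop
endfacet
facet normal 0.835 -0.410 -0.367
outer loop
vertex 1.315 2.606 -2.85
vertex 0.899 1.668 -2.749
vertex 0.529 2.746 -4.792
endloop
endfacet

endsolid


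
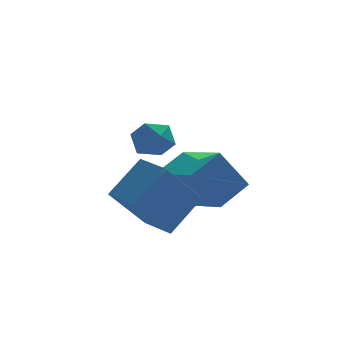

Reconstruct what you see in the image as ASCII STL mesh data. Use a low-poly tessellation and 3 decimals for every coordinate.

solid 
facet normal -0.352 0.934 0.065
outer loop
vertex 0.504 1.613 2.177
vertex 0.035 1.406 2.614
vertex 0.634 1.616 2.838
endloop
endfacet
facet normal 0.349 0.934 -0.073
outer loop
vertex 0.504 1.613 2.177
vertex 0.634 1.616 2.838
vertex 1.103 1.407 2.403
endloop
endfacet
facet normal 0.454 0.575 -0.681
outer loop
vertex 0.504 1.613 2.177
vertex 1.103 1.407 2.403
vertex 0.795 1.068 1.911
endloop
endfacet
facet normal -0.181 0.352 -0.918
outer loop
vertex 0.504 1.613 2.177
vertex 0.795 1.068 1.911
vertex 0.134 1.067 2.041
endloop
endfacet
facet normal -0.679 0.574 -0.457
outer loop
vertex 0.504 1.613 2.177
vertex 0.134 1.067 2.041
vertex 0.035 1.406 2.614
endloop
endfacet
facet normal 0.677 0.581 0.451
outer loop
vertex 1.103 1.407 2.403
vertex 0.634 1.616 2.838
vertex 1.006 1.073 2.979
endloop
endfacet
facet normal -0.456 0.579 0.676
outer loop
vertex 0.634 1.616 2.838
vertex 0.035 1.406 2.614
vertex 0.345 1.072 3.109
endloop
endfacet
facet normal -0.986 -0.004 -0.168
outer loop
vertex 0.035 1.406 2.614
vertex 0.134 1.067 2.041
vertex 0.037 0.733 2.617
endloop
endfacet
facet normal -0.179 -0.361 -0.915
outer loop
vertex 0.134 1.067 2.041
vertex 0.795 1.068 1.911
vertex 0.506 0.524 2.182
endloop
endfacet
facet normal 0.848 0.000 -0.531
outer loop
vertex 0.795 1.068 1.911
vertex 1.103 1.407 2.403
vertex 1.105 0.734 2.406
endloop
endfacet
facet normal 0.181 -0.352 0.918
outer loop
vertex 0.636 0.527 2.843
vertex 1.006 1.073 2.979
vertex 0.345 1.072 3.109
endloop
endfacet
facet normal -0.454 -0.575 0.681
outer loop
vertex 0.636 0.527 2.843
vertex 0.345 1.072 3.109
vertex 0.037 0.733 2.617
endloop
endfacet
facet normal -0.349 -0.934 0.073
outer loop
vertex 0.636 0.527 2.843
vertex 0.037 0.733 2.617
vertex 0.506 0.524 2.182
endloop
endfacet
facet normal 0.352 -0.934 -0.065
outer loop
vertex 0.636 0.527 2.843
vertex 0.506 0.524 2.182
vertex 1.105 0.734 2.406
endloop
endfacet
facet normal 0.679 -0.574 0.457
outer loop
vertex 0.636 0.527 2.843
vertex 1.105 0.734 2.406
vertex 1.006 1.073 2.979
endloop
endfacet
facet normal 0.179 0.361 0.915
outer loop
vertex 0.345 1.072 3.109
vertex 1.006 1.073 2.979
vertex 0.634 1.616 2.838
endloop
endfacet
facet normal -0.848 -0.000 0.531
outer loop
vertex 0.037 0.733 2.617
vertex 0.345 1.072 3.109
vertex 0.035 1.406 2.614
endloop
endfacet
facet normal -0.677 -0.581 -0.451
outer loop
vertex 0.506 0.524 2.182
vertex 0.037 0.733 2.617
vertex 0.134 1.067 2.041
endloop
endfacet
facet normal 0.456 -0.579 -0.676
outer loop
vertex 1.105 0.734 2.406
vertex 0.506 0.524 2.182
vertex 0.795 1.068 1.911
endloop
endfacet
facet normal 0.986 0.004 0.168
outer loop
vertex 1.006 1.073 2.979
vertex 1.105 0.734 2.406
vertex 1.103 1.407 2.403
endloop
endfacet
facet normal -0.503 0.861 0.079
outer loop
vertex -0.685 0.942 0.657
vertex 0.307 1.429 1.671
vertex 0.505 1.781 -0.911
endloop
endfacet
facet normal -0.662 -0.324 -0.676
outer loop
vertex 1.013 0.911 -0.991
vertex -0.685 0.942 0.657
vertex 0.505 1.781 -0.911
endloop
endfacet
facet normal -0.503 0.861 0.079
outer loop
vertex 0.505 1.781 -0.911
vertex 0.307 1.429 1.671
vertex 1.497 2.268 0.103
endloop
endfacet
facet normal 0.556 0.392 -0.733
outer loop
vertex 1.497 2.268 0.103
vertex 1.013 0.911 -0.991
vertex 0.505 1.781 -0.911
endloop
endfacet
facet normal -0.556 -0.392 0.733
outer loop
vertex -0.685 0.942 0.657
vertex 0.815 0.559 1.591
vertex 0.307 1.429 1.671
endloop
endfacet
facet normal -0.662 -0.324 -0.676
outer loop
vertex -0.177 0.072 0.577
vertex -0.685 0.942 0.657
vertex 1.013 0.911 -0.991
endloop
endfacet
facet normal -0.556 -0.392 0.733
outer loop
vertex -0.177 0.072 0.577
vertex 0.815 0.559 1.591
vertex -0.685 0.942 0.657
endloop
endfacet
facet normal 0.662 0.324 0.676
outer loop
vertex 0.307 1.429 1.671
vertex 0.815 0.559 1.591
vertex 1.497 2.268 0.103
endloop
endfacet
facet normal 0.556 0.392 -0.733
outer loop
vertex 2.005 1.398 0.023
vertex 1.013 0.911 -0.991
vertex 1.497 2.268 0.103
endloop
endfacet
facet normal 0.662 0.324 0.676
outer loop
vertex 1.497 2.268 0.103
vertex 0.815 0.559 1.591
vertex 2.005 1.398 0.023
endloop
endfacet
facet normal 0.503 -0.861 -0.079
outer loop
vertex 2.005 1.398 0.023
vertex -0.177 0.072 0.577
vertex 1.013 0.911 -0.991
endloop
endfacet
facet normal 0.503 -0.861 -0.079
outer loop
vertex 0.815 0.559 1.591
vertex -0.177 0.072 0.577
vertex 2.005 1.398 0.023
endloop
endfacet
facet normal -0.543 0.096 0.834
outer loop
vertex 1.952 2.397 0.506
vertex 2.919 2.926 1.074
vertex 1.341 4.16 -0.094
endloop
endfacet
facet normal -0.780 -0.426 -0.458
outer loop
vertex 2.161 4.014 -1.354
vertex 1.952 2.397 0.506
vertex 1.341 4.16 -0.094
endloop
endfacet
facet normal -0.542 0.096 0.835
outer loop
vertex 1.341 4.16 -0.094
vertex 2.919 2.926 1.074
vertex 2.309 4.689 0.474
endloop
endfacet
facet normal -0.311 0.899 -0.307
outer loop
vertex 2.309 4.689 0.474
vertex 2.161 4.014 -1.354
vertex 1.341 4.16 -0.094
endloop
endfacet
facet normal 0.312 -0.899 0.307
outer loop
vertex 1.952 2.397 0.506
vertex 3.739 2.78 -0.186
vertex 2.919 2.926 1.074
endloop
endfacet
facet normal -0.780 -0.426 -0.458
outer loop
vertex 2.771 2.251 -0.754
vertex 1.952 2.397 0.506
vertex 2.161 4.014 -1.354
endloop
endfacet
facet normal 0.312 -0.899 0.307
outer loop
vertex 2.771 2.251 -0.754
vertex 3.739 2.78 -0.186
vertex 1.952 2.397 0.506
endloop
endfacet
facet normal 0.780 0.426 0.458
outer loop
vertex 2.919 2.926 1.074
vertex 3.739 2.78 -0.186
vertex 2.309 4.689 0.474
endloop
endfacet
facet normal -0.312 0.899 -0.307
outer loop
vertex 3.128 4.543 -0.786
vertex 2.161 4.014 -1.354
vertex 2.309 4.689 0.474
endloop
endfacet
facet normal 0.780 0.426 0.458
outer loop
vertex 2.309 4.689 0.474
vertex 3.739 2.78 -0.186
vertex 3.128 4.543 -0.786
endloop
endfacet
facet normal 0.543 -0.096 -0.834
outer loop
vertex 3.128 4.543 -0.786
vertex 2.771 2.251 -0.754
vertex 2.161 4.014 -1.354
endloop
endfacet
facet normal 0.542 -0.096 -0.835
outer loop
vertex 3.739 2.78 -0.186
vertex 2.771 2.251 -0.754
vertex 3.128 4.543 -0.786
endloop
endfacet

endsolid


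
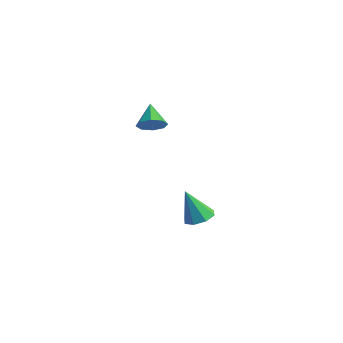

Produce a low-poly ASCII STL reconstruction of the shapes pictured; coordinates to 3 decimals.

solid 
facet normal 0.264 0.257 -0.930
outer loop
vertex 2.647 -0.312 -3.798
vertex 1.955 -0.682 -4.097
vertex 2.147 0.09 -3.829
endloop
endfacet
facet normal 0.430 0.587 0.686
outer loop
vertex 2.647 -0.312 -3.798
vertex 2.147 0.09 -3.829
vertex 1.445 -1.178 -2.303
endloop
endfacet
facet normal 0.264 0.257 -0.930
outer loop
vertex 2.147 0.09 -3.829
vertex 1.955 -0.682 -4.097
vertex 1.534 0.04 -4.017
endloop
endfacet
facet normal -0.235 0.798 0.555
outer loop
vertex 2.147 0.09 -3.829
vertex 1.534 0.04 -4.017
vertex 1.445 -1.178 -2.303
endloop
endfacet
facet normal 0.264 0.257 -0.929
outer loop
vertex 1.534 0.04 -4.017
vertex 1.955 -0.682 -4.097
vertex 1.168 -0.433 -4.252
endloop
endfacet
facet normal -0.821 0.485 0.302
outer loop
vertex 1.534 0.04 -4.017
vertex 1.168 -0.433 -4.252
vertex 1.445 -1.178 -2.303
endloop
endfacet
facet normal 0.264 0.257 -0.930
outer loop
vertex 1.168 -0.433 -4.252
vertex 1.955 -0.682 -4.097
vertex 1.263 -1.052 -4.396
endloop
endfacet
facet normal -0.983 -0.168 0.075
outer loop
vertex 1.168 -0.433 -4.252
vertex 1.263 -1.052 -4.396
vertex 1.445 -1.178 -2.303
endloop
endfacet
facet normal 0.264 0.257 -0.930
outer loop
vertex 1.263 -1.052 -4.396
vertex 1.955 -0.682 -4.097
vertex 1.763 -1.455 -4.365
endloop
endfacet
facet normal -0.628 -0.778 0.008
outer loop
vertex 1.263 -1.052 -4.396
vertex 1.763 -1.455 -4.365
vertex 1.445 -1.178 -2.303
endloop
endfacet
facet normal 0.264 0.257 -0.930
outer loop
vertex 1.763 -1.455 -4.365
vertex 1.955 -0.682 -4.097
vertex 2.376 -1.405 -4.177
endloop
endfacet
facet normal 0.038 -0.990 0.139
outer loop
vertex 1.763 -1.455 -4.365
vertex 2.376 -1.405 -4.177
vertex 1.445 -1.178 -2.303
endloop
endfacet
facet normal 0.264 0.257 -0.930
outer loop
vertex 2.376 -1.405 -4.177
vertex 1.955 -0.682 -4.097
vertex 2.742 -0.931 -3.942
endloop
endfacet
facet normal 0.624 -0.676 0.392
outer loop
vertex 2.376 -1.405 -4.177
vertex 2.742 -0.931 -3.942
vertex 1.445 -1.178 -2.303
endloop
endfacet
facet normal 0.264 0.257 -0.930
outer loop
vertex 2.742 -0.931 -3.942
vertex 1.955 -0.682 -4.097
vertex 2.647 -0.312 -3.798
endloop
endfacet
facet normal 0.786 -0.023 0.618
outer loop
vertex 2.742 -0.931 -3.942
vertex 2.647 -0.312 -3.798
vertex 1.445 -1.178 -2.303
endloop
endfacet
facet normal 0.631 -0.449 -0.633
outer loop
vertex 1.781 -2.856 3.261
vertex 1.191 -3.032 2.798
vertex 1.676 -2.437 2.859
endloop
endfacet
facet normal 0.396 0.686 0.611
outer loop
vertex 1.781 -2.856 3.261
vertex 1.676 -2.437 2.859
vertex 0.289 -2.388 3.702
endloop
endfacet
facet normal 0.631 -0.450 -0.632
outer loop
vertex 1.676 -2.437 2.859
vertex 1.191 -3.032 2.798
vertex 1.288 -2.367 2.422
endloop
endfacet
facet normal 0.086 0.993 0.083
outer loop
vertex 1.676 -2.437 2.859
vertex 1.288 -2.367 2.422
vertex 0.289 -2.388 3.702
endloop
endfacet
facet normal 0.631 -0.450 -0.632
outer loop
vertex 1.288 -2.367 2.422
vertex 1.191 -3.032 2.798
vertex 0.843 -2.686 2.205
endloop
endfacet
facet normal -0.439 0.836 -0.329
outer loop
vertex 1.288 -2.367 2.422
vertex 0.843 -2.686 2.205
vertex 0.289 -2.388 3.702
endloop
endfacet
facet normal 0.631 -0.450 -0.633
outer loop
vertex 0.843 -2.686 2.205
vertex 1.191 -3.032 2.798
vertex 0.601 -3.208 2.335
endloop
endfacet
facet normal -0.871 0.308 -0.384
outer loop
vertex 0.843 -2.686 2.205
vertex 0.601 -3.208 2.335
vertex 0.289 -2.388 3.702
endloop
endfacet
facet normal 0.630 -0.451 -0.632
outer loop
vertex 0.601 -3.208 2.335
vertex 1.191 -3.032 2.798
vertex 0.705 -3.626 2.737
endloop
endfacet
facet normal -0.958 -0.284 -0.048
outer loop
vertex 0.601 -3.208 2.335
vertex 0.705 -3.626 2.737
vertex 0.289 -2.388 3.702
endloop
endfacet
facet normal 0.630 -0.450 -0.633
outer loop
vertex 0.705 -3.626 2.737
vertex 1.191 -3.032 2.798
vertex 1.094 -3.696 3.174
endloop
endfacet
facet normal -0.647 -0.592 0.481
outer loop
vertex 0.705 -3.626 2.737
vertex 1.094 -3.696 3.174
vertex 0.289 -2.388 3.702
endloop
endfacet
facet normal 0.631 -0.450 -0.632
outer loop
vertex 1.094 -3.696 3.174
vertex 1.191 -3.032 2.798
vertex 1.539 -3.377 3.391
endloop
endfacet
facet normal -0.123 -0.435 0.892
outer loop
vertex 1.094 -3.696 3.174
vertex 1.539 -3.377 3.391
vertex 0.289 -2.388 3.702
endloop
endfacet
facet normal 0.630 -0.451 -0.632
outer loop
vertex 1.539 -3.377 3.391
vertex 1.191 -3.032 2.798
vertex 1.781 -2.856 3.261
endloop
endfacet
facet normal 0.309 0.093 0.947
outer loop
vertex 1.539 -3.377 3.391
vertex 1.781 -2.856 3.261
vertex 0.289 -2.388 3.702
endloop
endfacet

endsolid


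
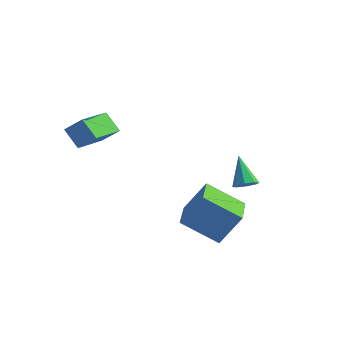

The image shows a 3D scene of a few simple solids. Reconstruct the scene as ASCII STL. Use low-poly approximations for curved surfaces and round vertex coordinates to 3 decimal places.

solid 
facet normal -0.700 0.129 0.703
outer loop
vertex -2.974 -4.76 3.641
vertex -3.151 -2.72 3.091
vertex -3.762 -5.026 2.905
endloop
endfacet
facet normal 0.082 -0.962 0.259
outer loop
vertex -2.929 -5.18 2.069
vertex -2.974 -4.76 3.641
vertex -3.762 -5.026 2.905
endloop
endfacet
facet normal -0.700 0.129 0.702
outer loop
vertex -3.762 -5.026 2.905
vertex -3.151 -2.72 3.091
vertex -3.938 -2.987 2.355
endloop
endfacet
facet normal -0.709 -0.240 -0.663
outer loop
vertex -3.938 -2.987 2.355
vertex -2.929 -5.18 2.069
vertex -3.762 -5.026 2.905
endloop
endfacet
facet normal 0.709 0.240 0.663
outer loop
vertex -2.974 -4.76 3.641
vertex -2.318 -2.874 2.255
vertex -3.151 -2.72 3.091
endloop
endfacet
facet normal 0.084 -0.962 0.259
outer loop
vertex -2.142 -4.913 2.805
vertex -2.974 -4.76 3.641
vertex -2.929 -5.18 2.069
endloop
endfacet
facet normal 0.710 0.240 0.662
outer loop
vertex -2.142 -4.913 2.805
vertex -2.318 -2.874 2.255
vertex -2.974 -4.76 3.641
endloop
endfacet
facet normal -0.083 0.962 -0.260
outer loop
vertex -3.151 -2.72 3.091
vertex -2.318 -2.874 2.255
vertex -3.938 -2.987 2.355
endloop
endfacet
facet normal -0.710 -0.240 -0.662
outer loop
vertex -3.106 -3.14 1.519
vertex -2.929 -5.18 2.069
vertex -3.938 -2.987 2.355
endloop
endfacet
facet normal -0.083 0.962 -0.259
outer loop
vertex -3.938 -2.987 2.355
vertex -2.318 -2.874 2.255
vertex -3.106 -3.14 1.519
endloop
endfacet
facet normal 0.700 -0.129 -0.702
outer loop
vertex -3.106 -3.14 1.519
vertex -2.142 -4.913 2.805
vertex -2.929 -5.18 2.069
endloop
endfacet
facet normal 0.700 -0.129 -0.703
outer loop
vertex -2.318 -2.874 2.255
vertex -2.142 -4.913 2.805
vertex -3.106 -3.14 1.519
endloop
endfacet
facet normal -0.421 -0.359 -0.833
outer loop
vertex 1.012 -3.151 -2.431
vertex 0.097 -1.398 -2.725
vertex 2.649 -2.484 -3.547
endloop
endfacet
facet normal 0.458 -0.877 0.148
outer loop
vertex 3.423 -1.822 -2.015
vertex 1.012 -3.151 -2.431
vertex 2.649 -2.484 -3.547
endloop
endfacet
facet normal -0.421 -0.360 -0.833
outer loop
vertex 2.649 -2.484 -3.547
vertex 0.097 -1.398 -2.725
vertex 1.733 -0.73 -3.841
endloop
endfacet
facet normal 0.783 0.319 -0.534
outer loop
vertex 1.733 -0.73 -3.841
vertex 3.423 -1.822 -2.015
vertex 2.649 -2.484 -3.547
endloop
endfacet
facet normal -0.783 -0.319 0.534
outer loop
vertex 1.012 -3.151 -2.431
vertex 0.871 -0.736 -1.193
vertex 0.097 -1.398 -2.725
endloop
endfacet
facet normal 0.458 -0.877 0.147
outer loop
vertex 1.787 -2.49 -0.899
vertex 1.012 -3.151 -2.431
vertex 3.423 -1.822 -2.015
endloop
endfacet
facet normal -0.783 -0.319 0.534
outer loop
vertex 1.787 -2.49 -0.899
vertex 0.871 -0.736 -1.193
vertex 1.012 -3.151 -2.431
endloop
endfacet
facet normal -0.458 0.877 -0.147
outer loop
vertex 0.097 -1.398 -2.725
vertex 0.871 -0.736 -1.193
vertex 1.733 -0.73 -3.841
endloop
endfacet
facet normal 0.783 0.319 -0.534
outer loop
vertex 2.508 -0.069 -2.309
vertex 3.423 -1.822 -2.015
vertex 1.733 -0.73 -3.841
endloop
endfacet
facet normal -0.458 0.877 -0.147
outer loop
vertex 1.733 -0.73 -3.841
vertex 0.871 -0.736 -1.193
vertex 2.508 -0.069 -2.309
endloop
endfacet
facet normal 0.421 0.360 0.833
outer loop
vertex 2.508 -0.069 -2.309
vertex 1.787 -2.49 -0.899
vertex 3.423 -1.822 -2.015
endloop
endfacet
facet normal 0.421 0.360 0.833
outer loop
vertex 0.871 -0.736 -1.193
vertex 1.787 -2.49 -0.899
vertex 2.508 -0.069 -2.309
endloop
endfacet
facet normal 0.489 -0.422 -0.763
outer loop
vertex 2.125 1.394 -1.797
vertex 1.621 1.477 -2.166
vertex 2.132 1.818 -2.027
endloop
endfacet
facet normal 0.669 0.346 0.658
outer loop
vertex 2.125 1.394 -1.797
vertex 2.132 1.818 -2.027
vertex 0.779 2.203 -0.854
endloop
endfacet
facet normal 0.489 -0.422 -0.763
outer loop
vertex 2.132 1.818 -2.027
vertex 1.621 1.477 -2.166
vertex 1.84 2.042 -2.338
endloop
endfacet
facet normal 0.437 0.873 0.218
outer loop
vertex 2.132 1.818 -2.027
vertex 1.84 2.042 -2.338
vertex 0.779 2.203 -0.854
endloop
endfacet
facet normal 0.491 -0.422 -0.762
outer loop
vertex 1.84 2.042 -2.338
vertex 1.621 1.477 -2.166
vertex 1.42 1.935 -2.549
endloop
endfacet
facet normal -0.143 0.968 -0.207
outer loop
vertex 1.84 2.042 -2.338
vertex 1.42 1.935 -2.549
vertex 0.779 2.203 -0.854
endloop
endfacet
facet normal 0.489 -0.423 -0.763
outer loop
vertex 1.42 1.935 -2.549
vertex 1.621 1.477 -2.166
vertex 1.117 1.56 -2.535
endloop
endfacet
facet normal -0.730 0.576 -0.367
outer loop
vertex 1.42 1.935 -2.549
vertex 1.117 1.56 -2.535
vertex 0.779 2.203 -0.854
endloop
endfacet
facet normal 0.489 -0.422 -0.763
outer loop
vertex 1.117 1.56 -2.535
vertex 1.621 1.477 -2.166
vertex 1.11 1.136 -2.305
endloop
endfacet
facet normal -0.983 -0.075 -0.169
outer loop
vertex 1.117 1.56 -2.535
vertex 1.11 1.136 -2.305
vertex 0.779 2.203 -0.854
endloop
endfacet
facet normal 0.489 -0.422 -0.763
outer loop
vertex 1.11 1.136 -2.305
vertex 1.621 1.477 -2.166
vertex 1.402 0.912 -1.994
endloop
endfacet
facet normal -0.751 -0.602 0.271
outer loop
vertex 1.11 1.136 -2.305
vertex 1.402 0.912 -1.994
vertex 0.779 2.203 -0.854
endloop
endfacet
facet normal 0.491 -0.422 -0.762
outer loop
vertex 1.402 0.912 -1.994
vertex 1.621 1.477 -2.166
vertex 1.822 1.019 -1.783
endloop
endfacet
facet normal -0.172 -0.697 0.696
outer loop
vertex 1.402 0.912 -1.994
vertex 1.822 1.019 -1.783
vertex 0.779 2.203 -0.854
endloop
endfacet
facet normal 0.489 -0.423 -0.763
outer loop
vertex 1.822 1.019 -1.783
vertex 1.621 1.477 -2.166
vertex 2.125 1.394 -1.797
endloop
endfacet
facet normal 0.417 -0.305 0.856
outer loop
vertex 1.822 1.019 -1.783
vertex 2.125 1.394 -1.797
vertex 0.779 2.203 -0.854
endloop
endfacet

endsolid


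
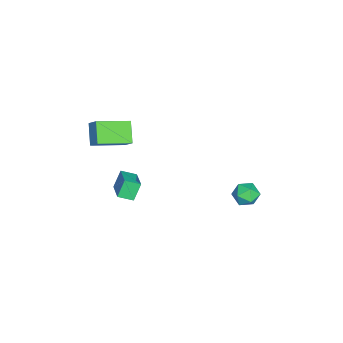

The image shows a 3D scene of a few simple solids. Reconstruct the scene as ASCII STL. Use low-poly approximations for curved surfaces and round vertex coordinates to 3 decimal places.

solid 
facet normal -0.465 -0.551 -0.693
outer loop
vertex -1.861 -4.24 3.715
vertex -2.797 -2.755 3.162
vertex -0.934 -3.968 2.876
endloop
endfacet
facet normal 0.509 -0.807 0.300
outer loop
vertex -0.543 -3.505 3.458
vertex -1.861 -4.24 3.715
vertex -0.934 -3.968 2.876
endloop
endfacet
facet normal -0.465 -0.551 -0.693
outer loop
vertex -0.934 -3.968 2.876
vertex -2.797 -2.755 3.162
vertex -1.87 -2.483 2.323
endloop
endfacet
facet normal 0.724 0.212 -0.656
outer loop
vertex -1.87 -2.483 2.323
vertex -0.543 -3.505 3.458
vertex -0.934 -3.968 2.876
endloop
endfacet
facet normal -0.724 -0.212 0.656
outer loop
vertex -1.861 -4.24 3.715
vertex -2.406 -2.292 3.744
vertex -2.797 -2.755 3.162
endloop
endfacet
facet normal 0.509 -0.807 0.300
outer loop
vertex -1.47 -3.777 4.297
vertex -1.861 -4.24 3.715
vertex -0.543 -3.505 3.458
endloop
endfacet
facet normal -0.724 -0.212 0.656
outer loop
vertex -1.47 -3.777 4.297
vertex -2.406 -2.292 3.744
vertex -1.861 -4.24 3.715
endloop
endfacet
facet normal -0.509 0.807 -0.300
outer loop
vertex -2.797 -2.755 3.162
vertex -2.406 -2.292 3.744
vertex -1.87 -2.483 2.323
endloop
endfacet
facet normal 0.724 0.212 -0.656
outer loop
vertex -1.479 -2.02 2.905
vertex -0.543 -3.505 3.458
vertex -1.87 -2.483 2.323
endloop
endfacet
facet normal -0.509 0.807 -0.300
outer loop
vertex -1.87 -2.483 2.323
vertex -2.406 -2.292 3.744
vertex -1.479 -2.02 2.905
endloop
endfacet
facet normal 0.465 0.551 0.693
outer loop
vertex -1.479 -2.02 2.905
vertex -1.47 -3.777 4.297
vertex -0.543 -3.505 3.458
endloop
endfacet
facet normal 0.465 0.551 0.693
outer loop
vertex -2.406 -2.292 3.744
vertex -1.47 -3.777 4.297
vertex -1.479 -2.02 2.905
endloop
endfacet
facet normal -0.435 0.261 0.862
outer loop
vertex -3.456 -2.9 -2.13
vertex -3.637 -2.105 -2.462
vertex -4.718 -3.391 -2.619
endloop
endfacet
facet normal 0.205 -0.903 0.377
outer loop
vertex -4.243 -3.675 -3.558
vertex -3.456 -2.9 -2.13
vertex -4.718 -3.391 -2.619
endloop
endfacet
facet normal -0.435 0.261 0.862
outer loop
vertex -4.718 -3.391 -2.619
vertex -3.637 -2.105 -2.462
vertex -4.899 -2.596 -2.951
endloop
endfacet
facet normal -0.876 -0.341 -0.340
outer loop
vertex -4.899 -2.596 -2.951
vertex -4.243 -3.675 -3.558
vertex -4.718 -3.391 -2.619
endloop
endfacet
facet normal 0.876 0.341 0.340
outer loop
vertex -3.456 -2.9 -2.13
vertex -3.162 -2.389 -3.401
vertex -3.637 -2.105 -2.462
endloop
endfacet
facet normal 0.205 -0.903 0.377
outer loop
vertex -2.981 -3.184 -3.069
vertex -3.456 -2.9 -2.13
vertex -4.243 -3.675 -3.558
endloop
endfacet
facet normal 0.876 0.341 0.340
outer loop
vertex -2.981 -3.184 -3.069
vertex -3.162 -2.389 -3.401
vertex -3.456 -2.9 -2.13
endloop
endfacet
facet normal -0.205 0.903 -0.377
outer loop
vertex -3.637 -2.105 -2.462
vertex -3.162 -2.389 -3.401
vertex -4.899 -2.596 -2.951
endloop
endfacet
facet normal -0.876 -0.341 -0.340
outer loop
vertex -4.424 -2.88 -3.89
vertex -4.243 -3.675 -3.558
vertex -4.899 -2.596 -2.951
endloop
endfacet
facet normal -0.205 0.903 -0.377
outer loop
vertex -4.899 -2.596 -2.951
vertex -3.162 -2.389 -3.401
vertex -4.424 -2.88 -3.89
endloop
endfacet
facet normal 0.435 -0.261 -0.862
outer loop
vertex -4.424 -2.88 -3.89
vertex -2.981 -3.184 -3.069
vertex -4.243 -3.675 -3.558
endloop
endfacet
facet normal 0.435 -0.261 -0.862
outer loop
vertex -3.162 -2.389 -3.401
vertex -2.981 -3.184 -3.069
vertex -4.424 -2.88 -3.89
endloop
endfacet
facet normal -0.647 0.754 0.114
outer loop
vertex -4.012 3.585 -2.42
vertex -3.996 3.484 -1.659
vertex -3.498 3.962 -1.993
endloop
endfacet
facet normal -0.241 0.853 -0.463
outer loop
vertex -4.012 3.585 -2.42
vertex -3.498 3.962 -1.993
vertex -3.289 3.656 -2.665
endloop
endfacet
facet normal -0.333 0.292 -0.897
outer loop
vertex -4.012 3.585 -2.42
vertex -3.289 3.656 -2.665
vertex -3.657 2.988 -2.746
endloop
endfacet
facet normal -0.795 -0.152 -0.587
outer loop
vertex -4.012 3.585 -2.42
vertex -3.657 2.988 -2.746
vertex -4.095 2.881 -2.125
endloop
endfacet
facet normal -0.990 0.133 0.038
outer loop
vertex -4.012 3.585 -2.42
vertex -4.095 2.881 -2.125
vertex -3.996 3.484 -1.659
endloop
endfacet
facet normal 0.441 0.861 -0.255
outer loop
vertex -3.289 3.656 -2.665
vertex -3.498 3.962 -1.993
vertex -2.825 3.599 -2.055
endloop
endfacet
facet normal -0.216 0.701 0.680
outer loop
vertex -3.498 3.962 -1.993
vertex -3.996 3.484 -1.659
vertex -3.263 3.492 -1.434
endloop
endfacet
facet normal -0.772 -0.305 0.558
outer loop
vertex -3.996 3.484 -1.659
vertex -4.095 2.881 -2.125
vertex -3.631 2.824 -1.515
endloop
endfacet
facet normal -0.455 -0.766 -0.453
outer loop
vertex -4.095 2.881 -2.125
vertex -3.657 2.988 -2.746
vertex -3.422 2.518 -2.187
endloop
endfacet
facet normal 0.294 -0.046 -0.955
outer loop
vertex -3.657 2.988 -2.746
vertex -3.289 3.656 -2.665
vertex -2.924 2.996 -2.521
endloop
endfacet
facet normal 0.795 0.152 0.587
outer loop
vertex -2.908 2.895 -1.76
vertex -2.825 3.599 -2.055
vertex -3.263 3.492 -1.434
endloop
endfacet
facet normal 0.333 -0.292 0.897
outer loop
vertex -2.908 2.895 -1.76
vertex -3.263 3.492 -1.434
vertex -3.631 2.824 -1.515
endloop
endfacet
facet normal 0.241 -0.853 0.463
outer loop
vertex -2.908 2.895 -1.76
vertex -3.631 2.824 -1.515
vertex -3.422 2.518 -2.187
endloop
endfacet
facet normal 0.647 -0.754 -0.114
outer loop
vertex -2.908 2.895 -1.76
vertex -3.422 2.518 -2.187
vertex -2.924 2.996 -2.521
endloop
endfacet
facet normal 0.990 -0.133 -0.038
outer loop
vertex -2.908 2.895 -1.76
vertex -2.924 2.996 -2.521
vertex -2.825 3.599 -2.055
endloop
endfacet
facet normal 0.455 0.766 0.453
outer loop
vertex -3.263 3.492 -1.434
vertex -2.825 3.599 -2.055
vertex -3.498 3.962 -1.993
endloop
endfacet
facet normal -0.294 0.046 0.955
outer loop
vertex -3.631 2.824 -1.515
vertex -3.263 3.492 -1.434
vertex -3.996 3.484 -1.659
endloop
endfacet
facet normal -0.441 -0.861 0.255
outer loop
vertex -3.422 2.518 -2.187
vertex -3.631 2.824 -1.515
vertex -4.095 2.881 -2.125
endloop
endfacet
facet normal 0.216 -0.701 -0.680
outer loop
vertex -2.924 2.996 -2.521
vertex -3.422 2.518 -2.187
vertex -3.657 2.988 -2.746
endloop
endfacet
facet normal 0.772 0.305 -0.558
outer loop
vertex -2.825 3.599 -2.055
vertex -2.924 2.996 -2.521
vertex -3.289 3.656 -2.665
endloop
endfacet

endsolid


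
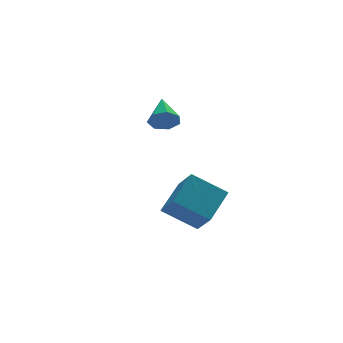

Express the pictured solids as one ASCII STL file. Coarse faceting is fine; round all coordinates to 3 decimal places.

solid 
facet normal -0.739 0.415 0.531
outer loop
vertex -3.168 -1.749 0.259
vertex -3.343 -0.568 -0.908
vertex -4.546 -2.933 -0.732
endloop
endfacet
facet normal 0.105 -0.707 0.699
outer loop
vertex -3.017 -3.792 -1.832
vertex -3.168 -1.749 0.259
vertex -4.546 -2.933 -0.732
endloop
endfacet
facet normal -0.739 0.415 0.531
outer loop
vertex -4.546 -2.933 -0.732
vertex -3.343 -0.568 -0.908
vertex -4.721 -1.752 -1.9
endloop
endfacet
facet normal -0.666 -0.572 -0.479
outer loop
vertex -4.721 -1.752 -1.9
vertex -3.017 -3.792 -1.832
vertex -4.546 -2.933 -0.732
endloop
endfacet
facet normal 0.666 0.572 0.479
outer loop
vertex -3.168 -1.749 0.259
vertex -1.814 -1.427 -2.008
vertex -3.343 -0.568 -0.908
endloop
endfacet
facet normal 0.105 -0.708 0.699
outer loop
vertex -1.639 -2.608 -0.84
vertex -3.168 -1.749 0.259
vertex -3.017 -3.792 -1.832
endloop
endfacet
facet normal 0.666 0.572 0.479
outer loop
vertex -1.639 -2.608 -0.84
vertex -1.814 -1.427 -2.008
vertex -3.168 -1.749 0.259
endloop
endfacet
facet normal -0.105 0.708 -0.699
outer loop
vertex -3.343 -0.568 -0.908
vertex -1.814 -1.427 -2.008
vertex -4.721 -1.752 -1.9
endloop
endfacet
facet normal -0.666 -0.572 -0.479
outer loop
vertex -3.192 -2.611 -2.999
vertex -3.017 -3.792 -1.832
vertex -4.721 -1.752 -1.9
endloop
endfacet
facet normal -0.105 0.707 -0.699
outer loop
vertex -4.721 -1.752 -1.9
vertex -1.814 -1.427 -2.008
vertex -3.192 -2.611 -2.999
endloop
endfacet
facet normal 0.739 -0.415 -0.531
outer loop
vertex -3.192 -2.611 -2.999
vertex -1.639 -2.608 -0.84
vertex -3.017 -3.792 -1.832
endloop
endfacet
facet normal 0.739 -0.415 -0.531
outer loop
vertex -1.814 -1.427 -2.008
vertex -1.639 -2.608 -0.84
vertex -3.192 -2.611 -2.999
endloop
endfacet
facet normal -0.260 -0.867 -0.426
outer loop
vertex -2.536 2.885 1.16
vertex -2.883 2.629 1.892
vertex -3.248 3.053 1.252
endloop
endfacet
facet normal 0.088 0.739 -0.668
outer loop
vertex -2.536 2.885 1.16
vertex -3.248 3.053 1.252
vertex -2.397 4.251 2.688
endloop
endfacet
facet normal -0.261 -0.867 -0.426
outer loop
vertex -3.248 3.053 1.252
vertex -2.883 2.629 1.892
vertex -3.685 2.902 1.827
endloop
endfacet
facet normal -0.607 0.749 -0.265
outer loop
vertex -3.248 3.053 1.252
vertex -3.685 2.902 1.827
vertex -2.397 4.251 2.688
endloop
endfacet
facet normal -0.261 -0.867 -0.425
outer loop
vertex -3.685 2.902 1.827
vertex -2.883 2.629 1.892
vertex -3.518 2.546 2.45
endloop
endfacet
facet normal -0.770 0.442 0.459
outer loop
vertex -3.685 2.902 1.827
vertex -3.518 2.546 2.45
vertex -2.397 4.251 2.688
endloop
endfacet
facet normal -0.260 -0.867 -0.425
outer loop
vertex -3.518 2.546 2.45
vertex -2.883 2.629 1.892
vertex -2.873 2.253 2.654
endloop
endfacet
facet normal -0.280 0.050 0.959
outer loop
vertex -3.518 2.546 2.45
vertex -2.873 2.253 2.654
vertex -2.397 4.251 2.688
endloop
endfacet
facet normal -0.260 -0.867 -0.425
outer loop
vertex -2.873 2.253 2.654
vertex -2.883 2.629 1.892
vertex -2.235 2.243 2.284
endloop
endfacet
facet normal 0.496 -0.133 0.858
outer loop
vertex -2.873 2.253 2.654
vertex -2.235 2.243 2.284
vertex -2.397 4.251 2.688
endloop
endfacet
facet normal -0.259 -0.867 -0.426
outer loop
vertex -2.235 2.243 2.284
vertex -2.883 2.629 1.892
vertex -2.085 2.525 1.619
endloop
endfacet
facet normal 0.972 0.032 0.233
outer loop
vertex -2.235 2.243 2.284
vertex -2.085 2.525 1.619
vertex -2.397 4.251 2.688
endloop
endfacet
facet normal -0.259 -0.867 -0.426
outer loop
vertex -2.085 2.525 1.619
vertex -2.883 2.629 1.892
vertex -2.536 2.885 1.16
endloop
endfacet
facet normal 0.790 0.420 -0.447
outer loop
vertex -2.085 2.525 1.619
vertex -2.536 2.885 1.16
vertex -2.397 4.251 2.688
endloop
endfacet

endsolid


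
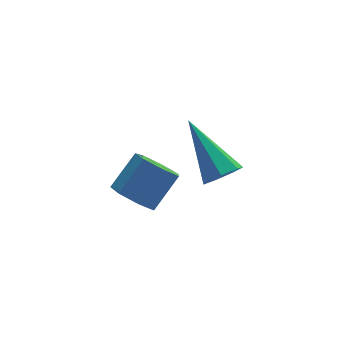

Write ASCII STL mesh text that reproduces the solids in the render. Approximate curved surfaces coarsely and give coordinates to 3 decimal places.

solid 
facet normal -0.658 -0.312 -0.685
outer loop
vertex 0.727 -2.637 -0.432
vertex 0.465 -3.052 0.009
vertex 0.298 -2.426 -0.116
endloop
endfacet
facet normal 0.080 0.876 -0.476
outer loop
vertex 0.727 -2.637 -0.432
vertex 0.298 -2.426 -0.116
vertex 1.497 -2.272 0.37
endloop
endfacet
facet normal 0.080 0.876 -0.476
outer loop
vertex 1.497 -2.272 0.37
vertex 0.298 -2.426 -0.116
vertex 1.068 -2.061 0.686
endloop
endfacet
facet normal 0.658 0.312 0.685
outer loop
vertex 1.497 -2.272 0.37
vertex 1.068 -2.061 0.686
vertex 1.235 -2.688 0.811
endloop
endfacet
facet normal -0.658 -0.312 -0.685
outer loop
vertex 0.298 -2.426 -0.116
vertex 0.465 -3.052 0.009
vertex -0.005 -2.687 0.294
endloop
endfacet
facet normal -0.536 0.834 0.135
outer loop
vertex 0.298 -2.426 -0.116
vertex -0.005 -2.687 0.294
vertex 1.068 -2.061 0.686
endloop
endfacet
facet normal -0.536 0.834 0.135
outer loop
vertex 1.068 -2.061 0.686
vertex -0.005 -2.687 0.294
vertex 0.765 -2.322 1.096
endloop
endfacet
facet normal 0.658 0.312 0.685
outer loop
vertex 1.068 -2.061 0.686
vertex 0.765 -2.322 1.096
vertex 1.235 -2.688 0.811
endloop
endfacet
facet normal -0.658 -0.312 -0.685
outer loop
vertex -0.005 -2.687 0.294
vertex 0.465 -3.052 0.009
vertex 0.046 -3.223 0.489
endloop
endfacet
facet normal -0.748 0.163 0.644
outer loop
vertex -0.005 -2.687 0.294
vertex 0.046 -3.223 0.489
vertex 0.765 -2.322 1.096
endloop
endfacet
facet normal -0.748 0.163 0.644
outer loop
vertex 0.765 -2.322 1.096
vertex 0.046 -3.223 0.489
vertex 0.816 -2.858 1.291
endloop
endfacet
facet normal 0.658 0.312 0.685
outer loop
vertex 0.765 -2.322 1.096
vertex 0.816 -2.858 1.291
vertex 1.235 -2.688 0.811
endloop
endfacet
facet normal -0.658 -0.312 -0.685
outer loop
vertex 0.046 -3.223 0.489
vertex 0.465 -3.052 0.009
vertex 0.412 -3.63 0.323
endloop
endfacet
facet normal -0.397 -0.630 0.668
outer loop
vertex 0.046 -3.223 0.489
vertex 0.412 -3.63 0.323
vertex 0.816 -2.858 1.291
endloop
endfacet
facet normal -0.398 -0.629 0.668
outer loop
vertex 0.816 -2.858 1.291
vertex 0.412 -3.63 0.323
vertex 1.182 -3.266 1.125
endloop
endfacet
facet normal 0.658 0.312 0.685
outer loop
vertex 0.816 -2.858 1.291
vertex 1.182 -3.266 1.125
vertex 1.235 -2.688 0.811
endloop
endfacet
facet normal -0.659 -0.312 -0.685
outer loop
vertex 0.412 -3.63 0.323
vertex 0.465 -3.052 0.009
vertex 0.818 -3.603 -0.08
endloop
endfacet
facet normal 0.251 -0.949 0.190
outer loop
vertex 0.412 -3.63 0.323
vertex 0.818 -3.603 -0.08
vertex 1.182 -3.266 1.125
endloop
endfacet
facet normal 0.253 -0.949 0.189
outer loop
vertex 1.182 -3.266 1.125
vertex 0.818 -3.603 -0.08
vertex 1.588 -3.238 0.722
endloop
endfacet
facet normal 0.658 0.312 0.685
outer loop
vertex 1.182 -3.266 1.125
vertex 1.588 -3.238 0.722
vertex 1.235 -2.688 0.811
endloop
endfacet
facet normal -0.658 -0.311 -0.686
outer loop
vertex 0.818 -3.603 -0.08
vertex 0.465 -3.052 0.009
vertex 0.959 -3.16 -0.416
endloop
endfacet
facet normal 0.712 -0.554 -0.432
outer loop
vertex 0.818 -3.603 -0.08
vertex 0.959 -3.16 -0.416
vertex 1.588 -3.238 0.722
endloop
endfacet
facet normal 0.712 -0.554 -0.432
outer loop
vertex 1.588 -3.238 0.722
vertex 0.959 -3.16 -0.416
vertex 1.728 -2.796 0.386
endloop
endfacet
facet normal 0.659 0.312 0.685
outer loop
vertex 1.588 -3.238 0.722
vertex 1.728 -2.796 0.386
vertex 1.235 -2.688 0.811
endloop
endfacet
facet normal -0.658 -0.313 -0.685
outer loop
vertex 0.959 -3.16 -0.416
vertex 0.465 -3.052 0.009
vertex 0.727 -2.637 -0.432
endloop
endfacet
facet normal 0.635 0.260 -0.727
outer loop
vertex 0.959 -3.16 -0.416
vertex 0.727 -2.637 -0.432
vertex 1.728 -2.796 0.386
endloop
endfacet
facet normal 0.636 0.258 -0.728
outer loop
vertex 1.728 -2.796 0.386
vertex 0.727 -2.637 -0.432
vertex 1.497 -2.272 0.37
endloop
endfacet
facet normal 0.659 0.311 0.685
outer loop
vertex 1.728 -2.796 0.386
vertex 1.497 -2.272 0.37
vertex 1.235 -2.688 0.811
endloop
endfacet
facet normal 0.223 -0.755 -0.616
outer loop
vertex 3.973 -1.1 -1.497
vertex 3.663 -0.826 -1.945
vertex 4.253 -0.769 -1.801
endloop
endfacet
facet normal 0.730 0.010 0.683
outer loop
vertex 3.973 -1.1 -1.497
vertex 4.253 -0.769 -1.801
vertex 3.217 0.686 -0.715
endloop
endfacet
facet normal 0.223 -0.757 -0.614
outer loop
vertex 4.253 -0.769 -1.801
vertex 3.663 -0.826 -1.945
vertex 4.089 -0.482 -2.214
endloop
endfacet
facet normal 0.832 0.552 0.054
outer loop
vertex 4.253 -0.769 -1.801
vertex 4.089 -0.482 -2.214
vertex 3.217 0.686 -0.715
endloop
endfacet
facet normal 0.223 -0.757 -0.614
outer loop
vertex 4.089 -0.482 -2.214
vertex 3.663 -0.826 -1.945
vertex 3.604 -0.454 -2.425
endloop
endfacet
facet normal 0.263 0.829 -0.493
outer loop
vertex 4.089 -0.482 -2.214
vertex 3.604 -0.454 -2.425
vertex 3.217 0.686 -0.715
endloop
endfacet
facet normal 0.222 -0.757 -0.614
outer loop
vertex 3.604 -0.454 -2.425
vertex 3.663 -0.826 -1.945
vertex 3.163 -0.706 -2.274
endloop
endfacet
facet normal -0.549 0.633 -0.546
outer loop
vertex 3.604 -0.454 -2.425
vertex 3.163 -0.706 -2.274
vertex 3.217 0.686 -0.715
endloop
endfacet
facet normal 0.224 -0.756 -0.615
outer loop
vertex 3.163 -0.706 -2.274
vertex 3.663 -0.826 -1.945
vertex 3.099 -1.049 -1.876
endloop
endfacet
facet normal -0.992 0.110 -0.064
outer loop
vertex 3.163 -0.706 -2.274
vertex 3.099 -1.049 -1.876
vertex 3.217 0.686 -0.715
endloop
endfacet
facet normal 0.224 -0.756 -0.615
outer loop
vertex 3.099 -1.049 -1.876
vertex 3.663 -0.826 -1.945
vertex 3.459 -1.224 -1.53
endloop
endfacet
facet normal -0.732 -0.344 0.588
outer loop
vertex 3.099 -1.049 -1.876
vertex 3.459 -1.224 -1.53
vertex 3.217 0.686 -0.715
endloop
endfacet
facet normal 0.222 -0.756 -0.616
outer loop
vertex 3.459 -1.224 -1.53
vertex 3.663 -0.826 -1.945
vertex 3.973 -1.1 -1.497
endloop
endfacet
facet normal 0.035 -0.389 0.921
outer loop
vertex 3.459 -1.224 -1.53
vertex 3.973 -1.1 -1.497
vertex 3.217 0.686 -0.715
endloop
endfacet

endsolid
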